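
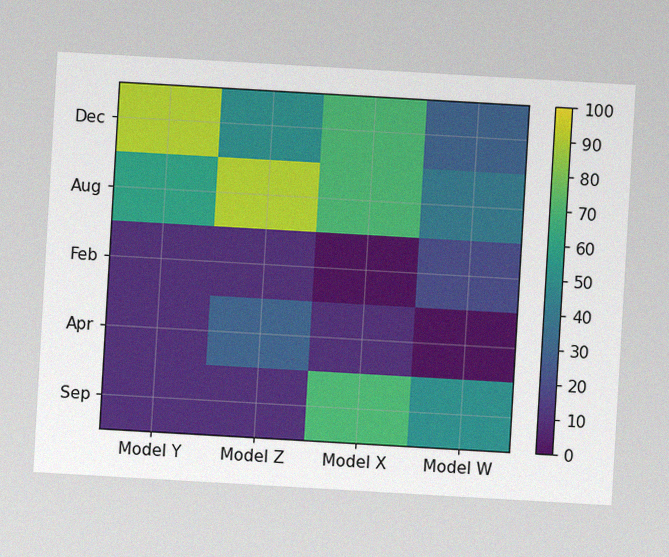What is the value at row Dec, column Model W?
The chart is tilted about 3° clockwise, with some photo noise. Matching cell (Dec, Model W) against the colorbar gives 30.

30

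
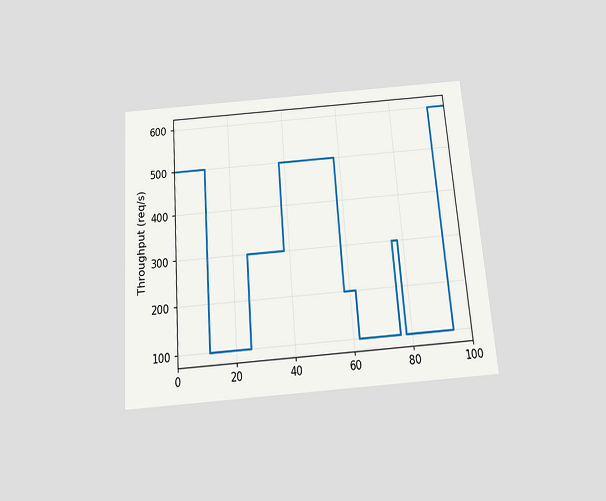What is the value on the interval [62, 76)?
The chart is tilted about 4° counter-clockwise and viewed slightly from below. On [62, 76) the step sits at 100req/s.

100req/s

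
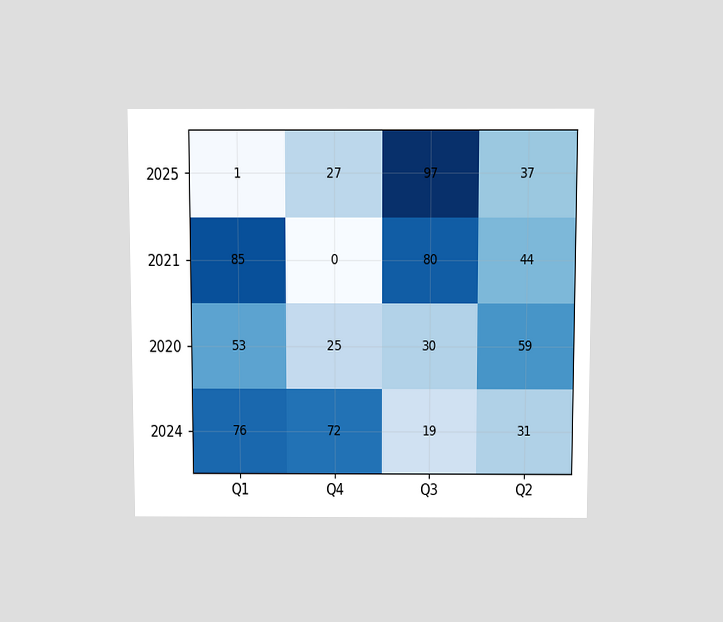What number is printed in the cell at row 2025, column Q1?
The chart is viewed slightly from above. The (2025, Q1) cell reads 1.

1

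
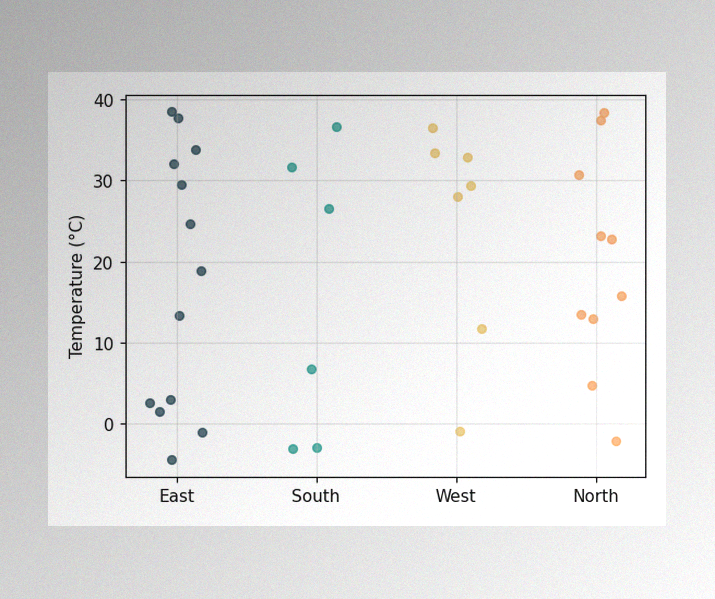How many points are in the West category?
7

The image has some photo noise and uneven lighting. Counting the markers in the West column gives 7.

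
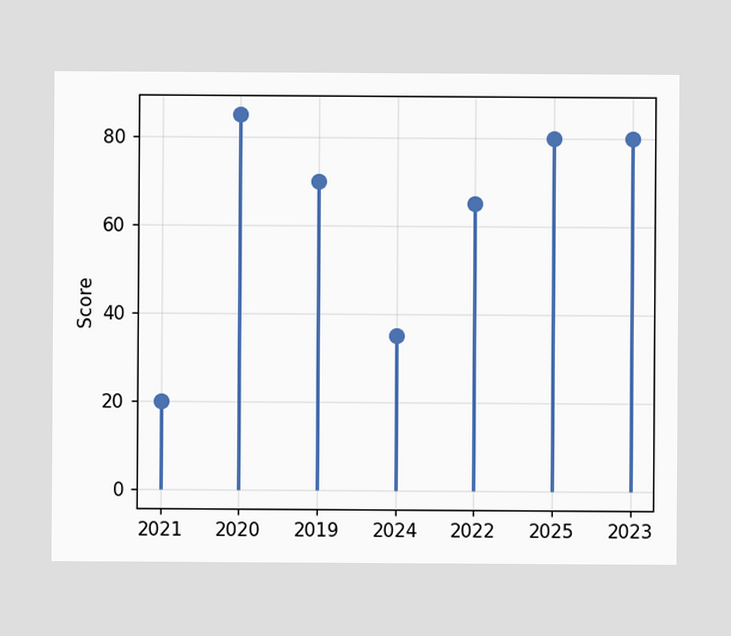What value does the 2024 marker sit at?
35

The 2024 marker sits at 35.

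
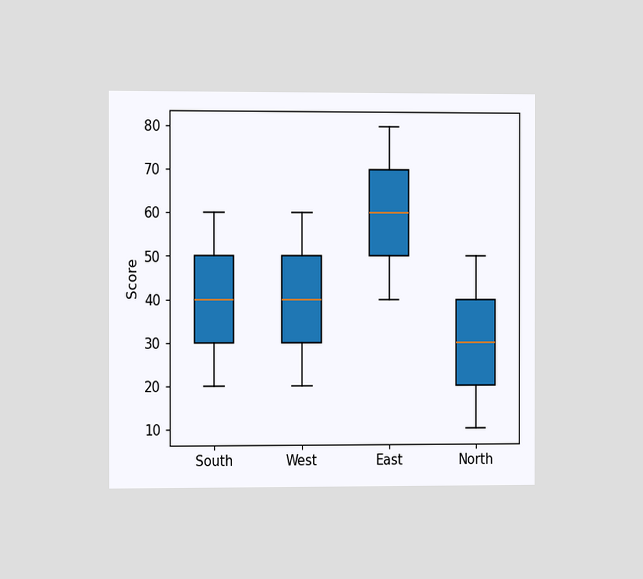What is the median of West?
40

The chart is viewed at a slight angle. The median line in the West box sits at 40.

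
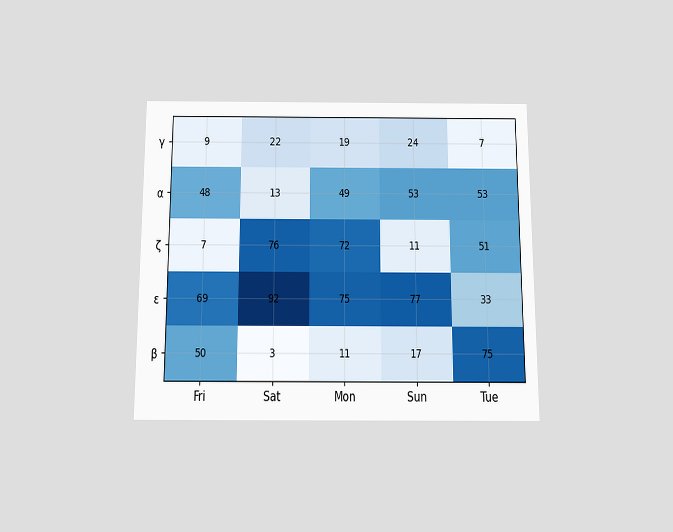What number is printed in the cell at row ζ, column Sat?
The chart is viewed slightly from below. The (ζ, Sat) cell reads 76.

76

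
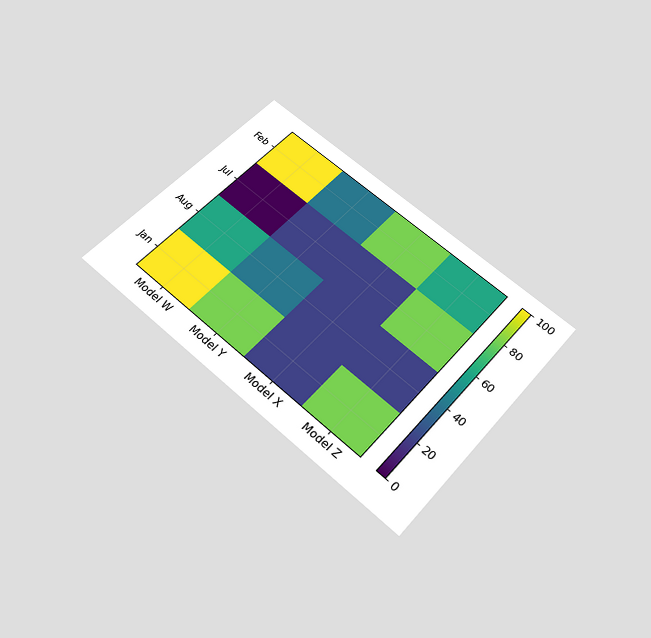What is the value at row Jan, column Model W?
The chart is tilted about 41° clockwise and viewed slightly from below. Matching cell (Jan, Model W) against the colorbar gives 100.

100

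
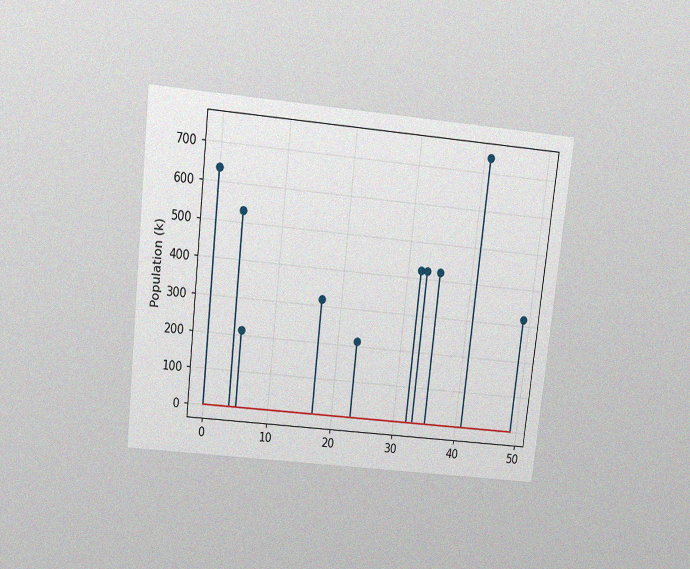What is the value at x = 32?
424k

The chart is tilted about 6° clockwise and viewed slightly from above, with some photo noise. The stem at x=32 reaches 424k.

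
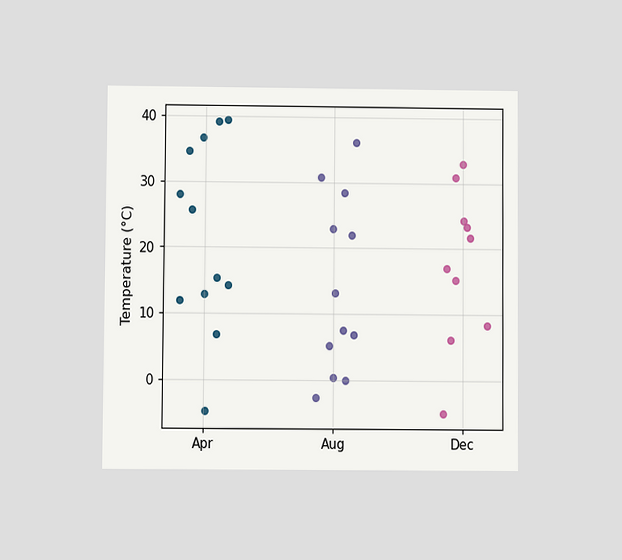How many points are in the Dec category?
The chart is viewed at a slight angle. Counting the markers in the Dec column gives 10.

10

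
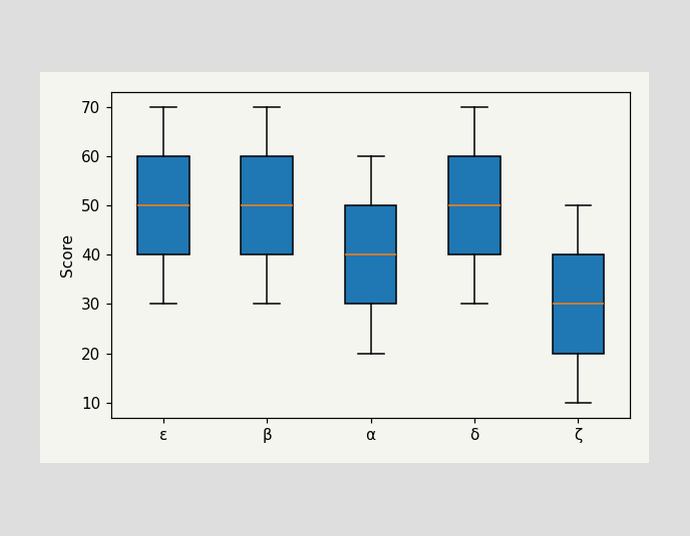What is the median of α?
40

The median line in the α box sits at 40.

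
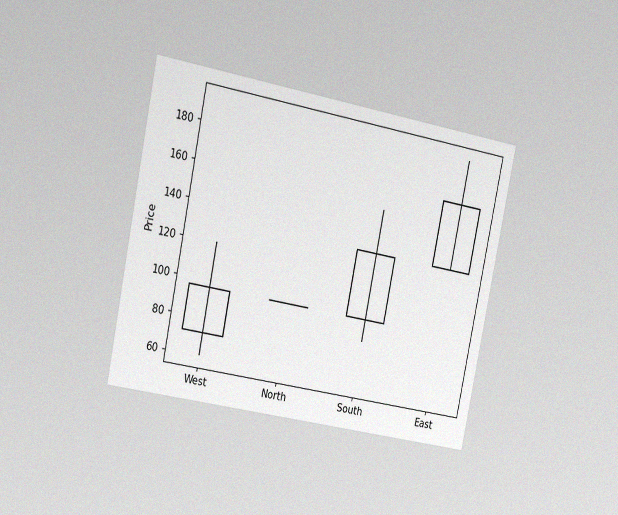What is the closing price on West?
96

The chart is tilted about 11° clockwise and viewed slightly from the left, with some photo noise. The West candle closes at 96.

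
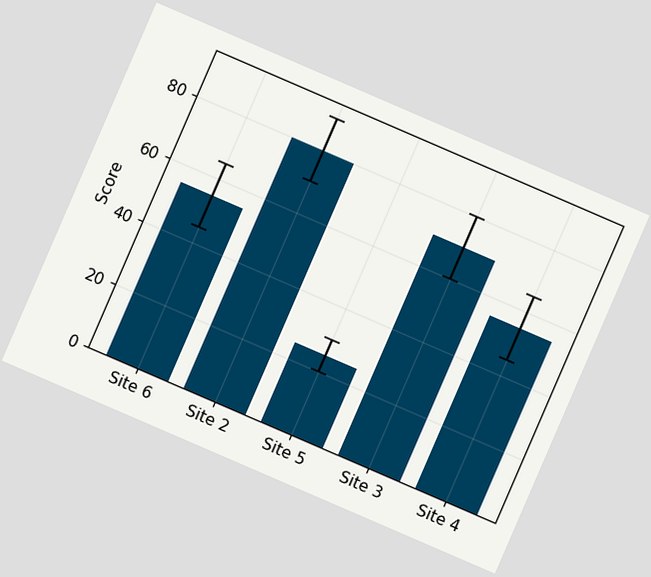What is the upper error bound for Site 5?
The chart is tilted about 23° clockwise. The Site 5 bar's upper whisker reaches 30.

30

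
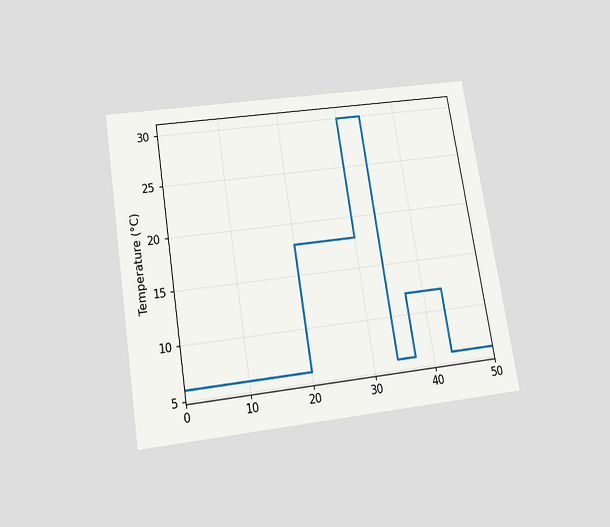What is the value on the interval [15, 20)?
The chart is tilted about 9° counter-clockwise and viewed slightly from below. On [15, 20) the step sits at 6°C.

6°C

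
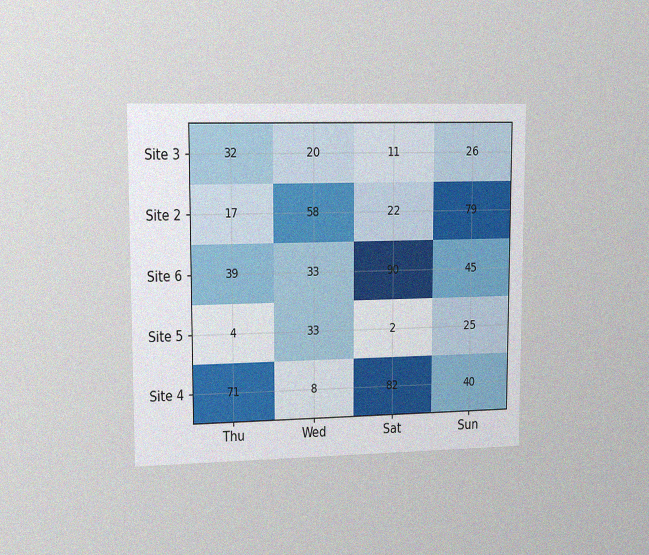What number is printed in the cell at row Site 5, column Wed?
33

The chart is viewed slightly from the left, with some photo noise. The (Site 5, Wed) cell reads 33.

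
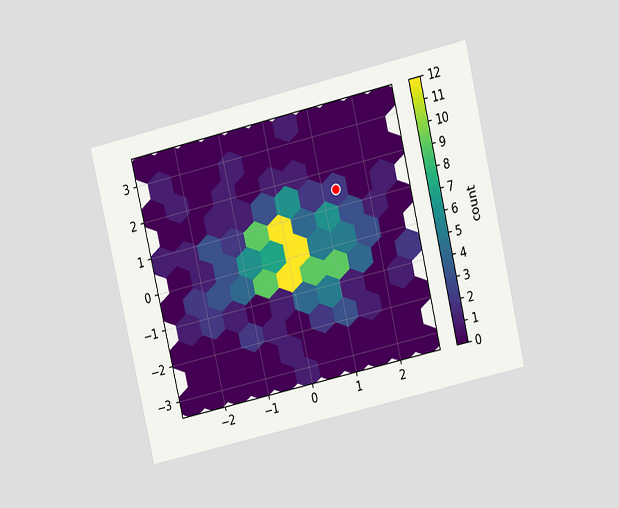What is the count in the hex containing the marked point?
The chart is tilted about 13° counter-clockwise and viewed at a slight angle. The marked hex reads 2 on the colorbar.

2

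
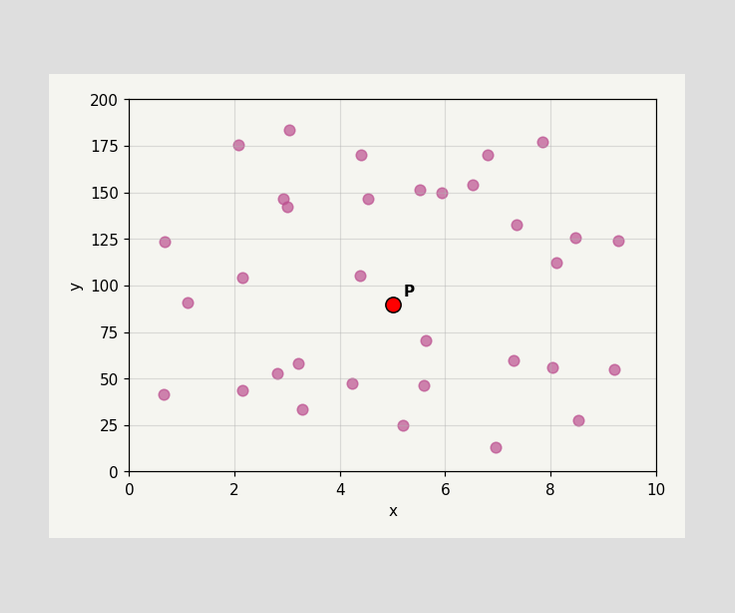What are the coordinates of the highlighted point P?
(5, 90)

Following the gridlines from P to each axis, P sits at (5, 90).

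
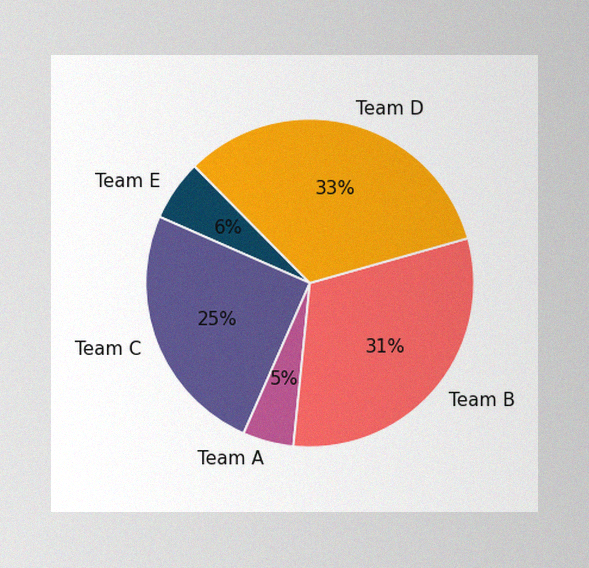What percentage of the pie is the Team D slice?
33%

The image has some photo noise and uneven lighting. The Team D slice takes up 33% of the pie.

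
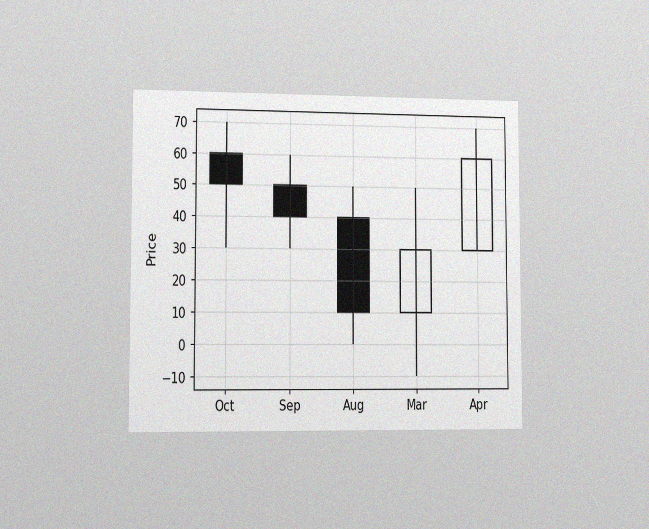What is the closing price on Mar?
30

The chart is viewed slightly from the left, with some photo noise. The Mar candle closes at 30.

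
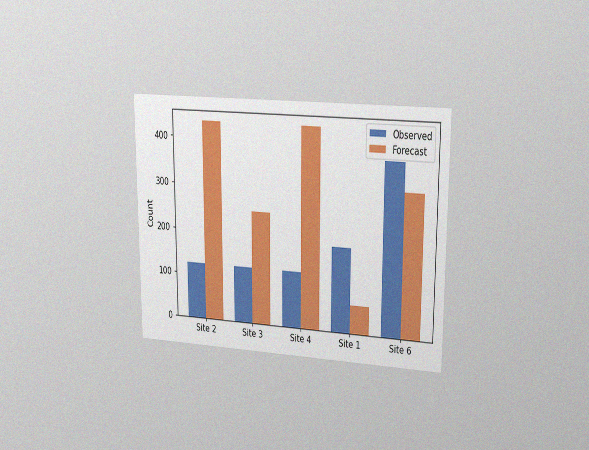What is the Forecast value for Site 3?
The chart is viewed at a slight angle, with some photo noise. The Forecast bar at Site 3 reaches 248 on the y-axis.

248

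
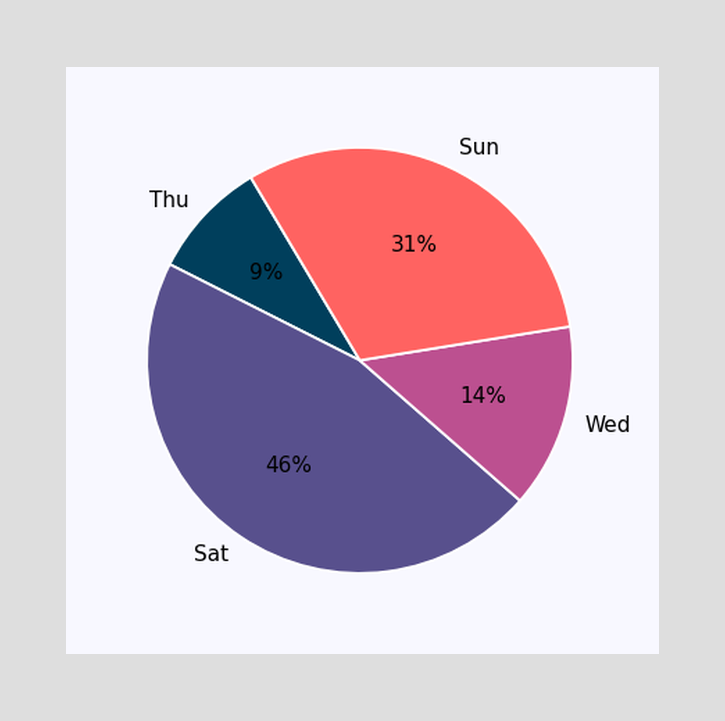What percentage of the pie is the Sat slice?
The Sat slice takes up 46% of the pie.

46%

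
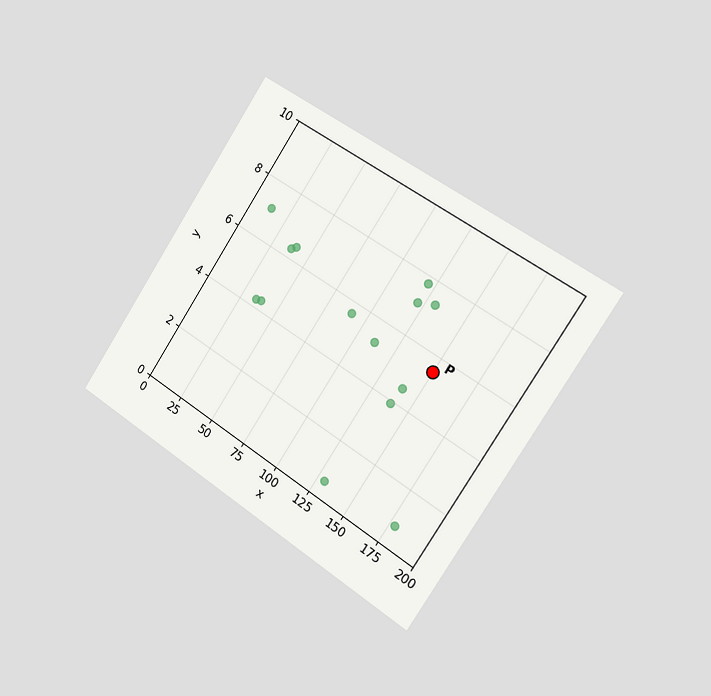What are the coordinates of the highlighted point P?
(150, 5.5)

The chart is tilted about 33° clockwise and viewed slightly from the right. Following the gridlines from P to each axis, P sits at (150, 5.5).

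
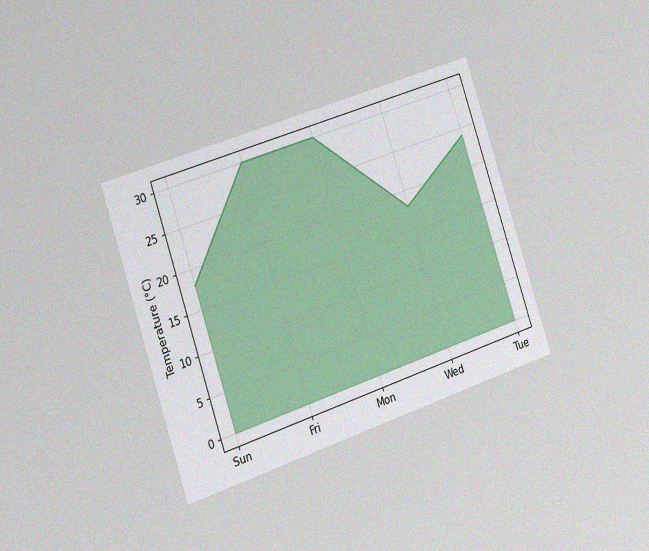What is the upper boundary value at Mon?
30°C

The chart is tilted about 19° counter-clockwise and viewed slightly from the left, with some photo noise. At Mon the upper boundary is at 30°C.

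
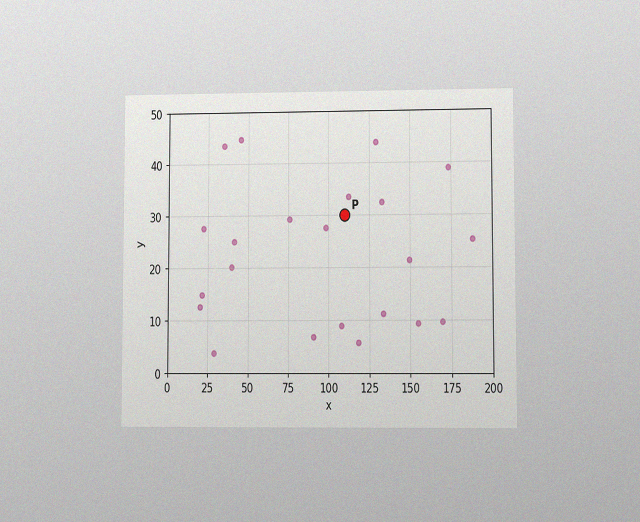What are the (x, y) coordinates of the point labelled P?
(110, 30)

The chart is viewed at a slight angle, with some photo noise. Following the gridlines from P to each axis, P sits at (110, 30).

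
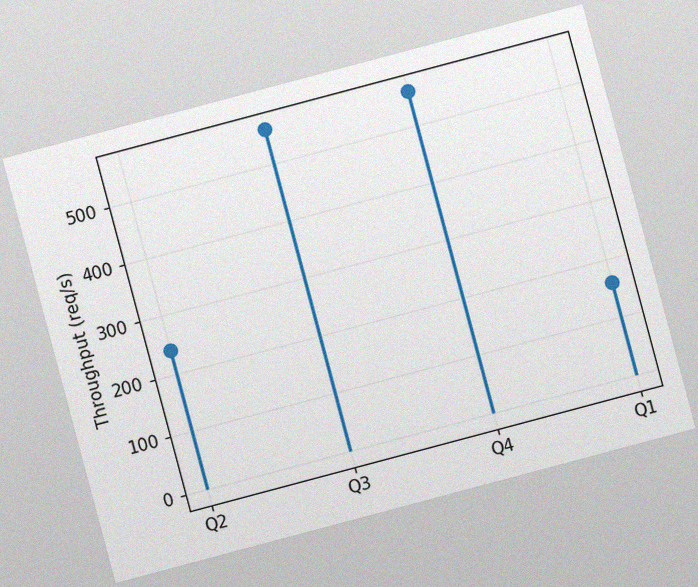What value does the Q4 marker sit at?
The chart is tilted about 15° counter-clockwise, with some photo noise. The Q4 marker sits at 560req/s.

560req/s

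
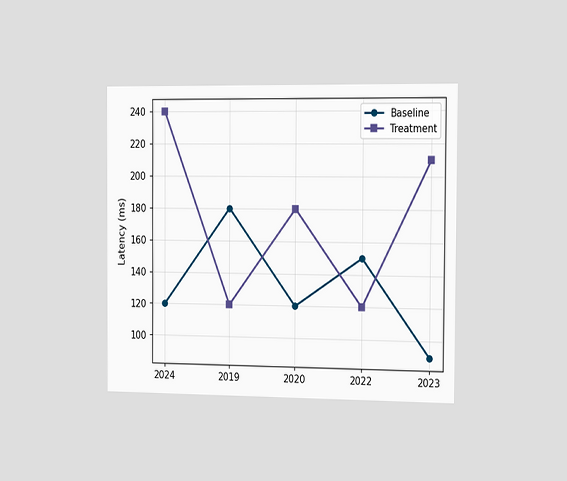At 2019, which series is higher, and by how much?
The chart is viewed slightly from the right. At 2019, Baseline sits above the other line by 60ms.

Baseline, by 60ms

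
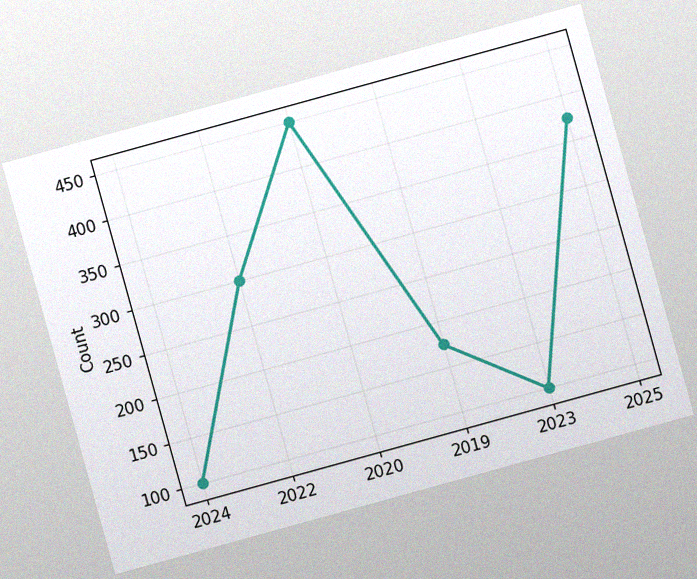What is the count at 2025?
The chart is tilted about 15° counter-clockwise, with some photo noise. At 2025, the line is at 375.

375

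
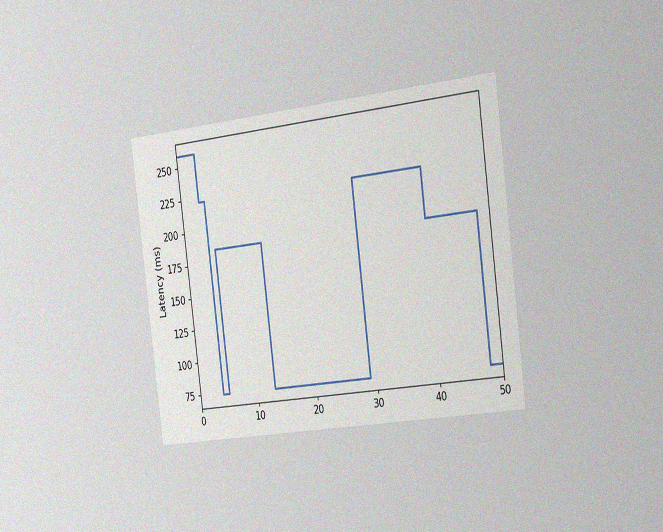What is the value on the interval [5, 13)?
The chart is tilted about 7° counter-clockwise and viewed slightly from the right, with some photo noise. On [5, 13) the step sits at 185ms.

185ms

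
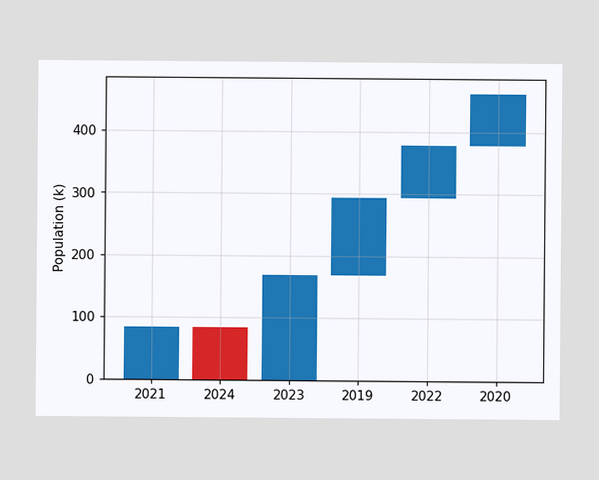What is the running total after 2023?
168k

After 2023 the running total reaches 168k.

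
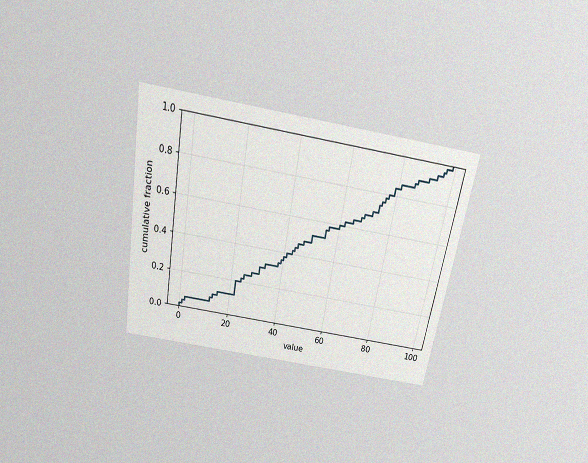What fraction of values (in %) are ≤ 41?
40%

The chart is tilted about 10° clockwise and viewed slightly from above, with some photo noise. At x=41 the ECDF step is at 40%.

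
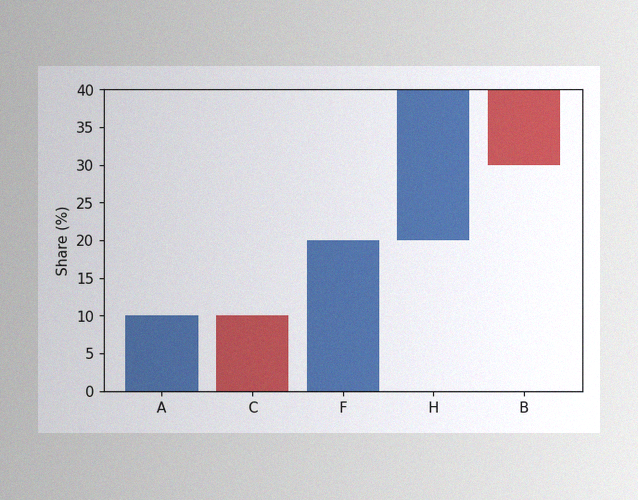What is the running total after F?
The image has some photo noise and uneven lighting. After F the running total reaches 20%.

20%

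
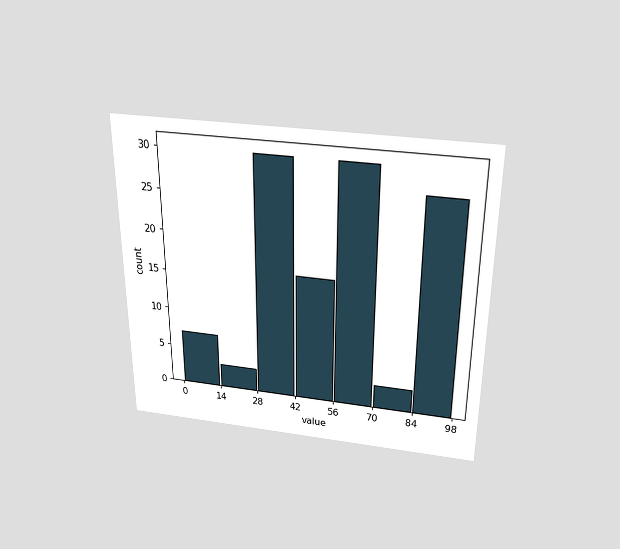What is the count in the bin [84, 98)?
27

The chart is viewed slightly from above. The [84, 98) bin has height 27.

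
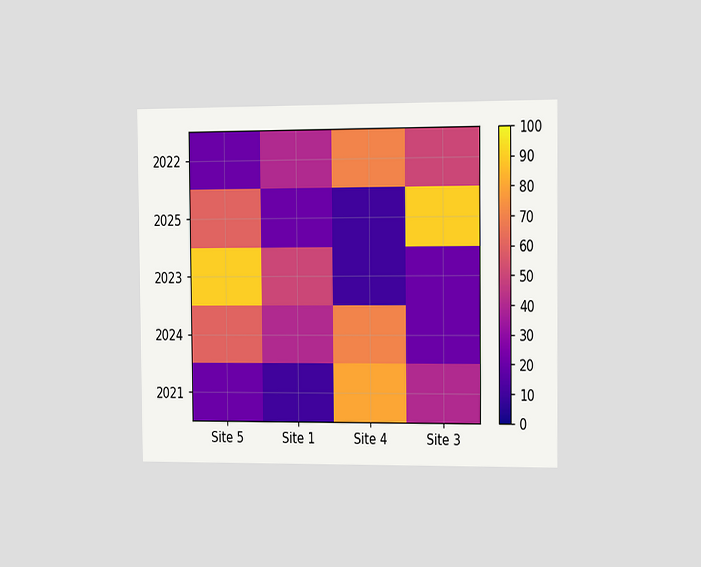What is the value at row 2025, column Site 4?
10

The chart is viewed slightly from the right. Matching cell (2025, Site 4) against the colorbar gives 10.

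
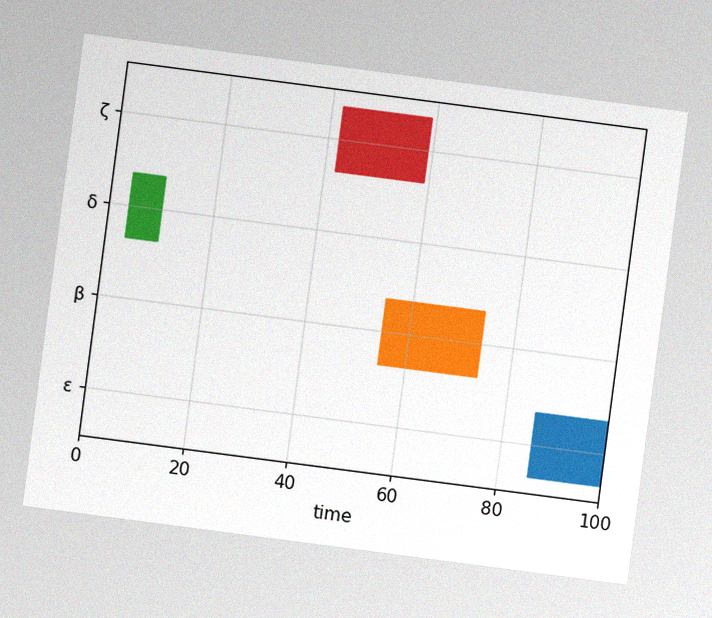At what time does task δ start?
The chart is tilted about 7° clockwise, with some photo noise. The δ bar begins at t=4.

4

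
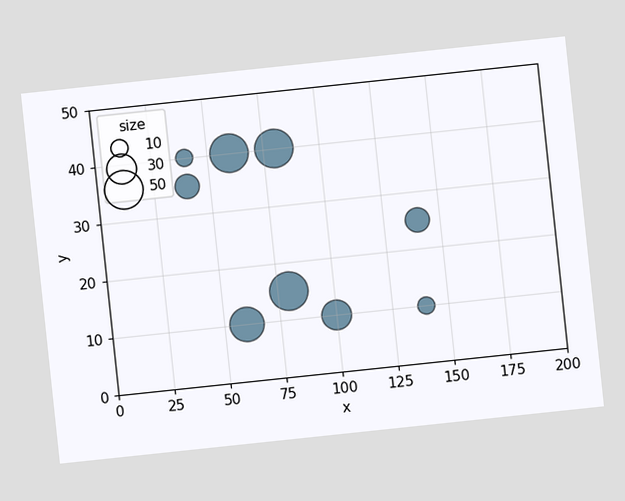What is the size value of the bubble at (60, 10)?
The chart is tilted about 6° counter-clockwise. Matching the bubble at (60, 10) against the size legend gives 40.

40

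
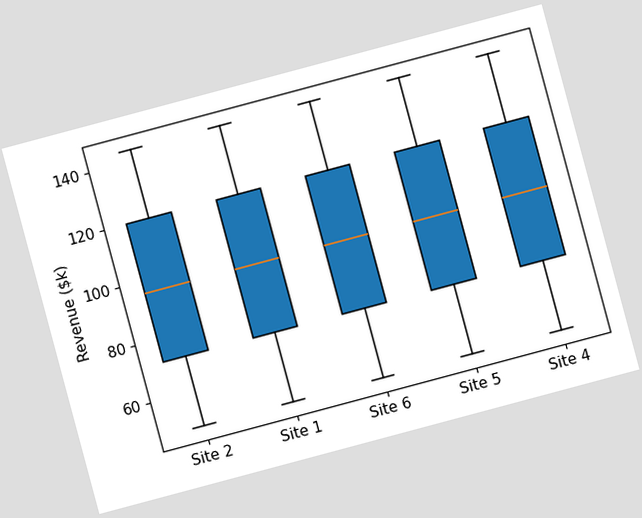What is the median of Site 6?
The chart is tilted about 15° counter-clockwise. The median line in the Site 6 box sits at $96k.

$96k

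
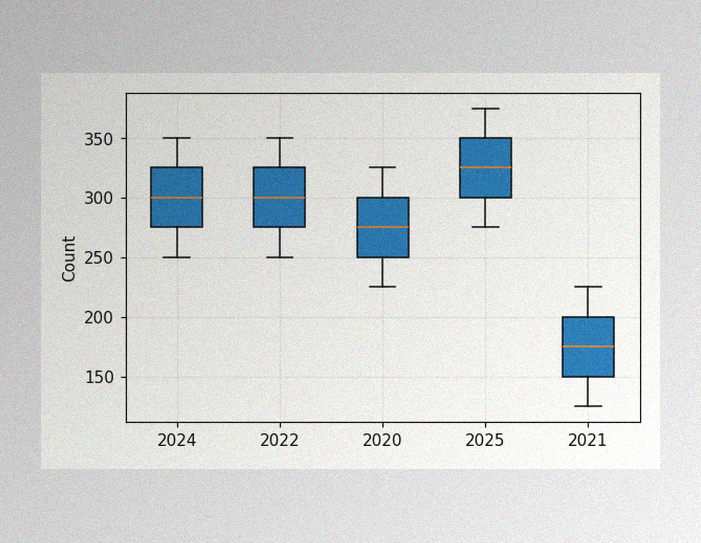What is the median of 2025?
The image has some photo noise and uneven lighting. The median line in the 2025 box sits at 325.

325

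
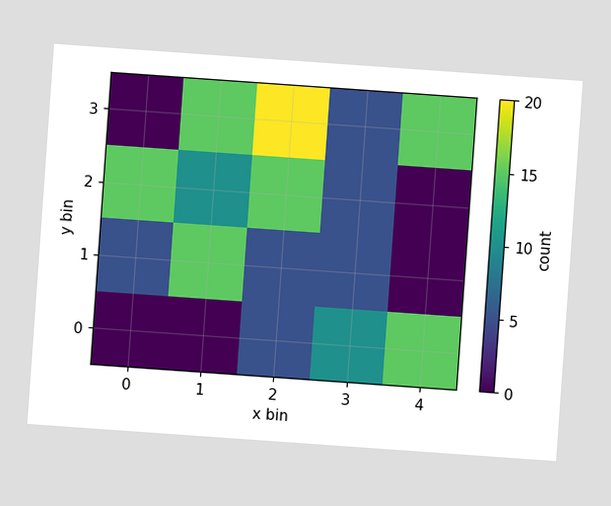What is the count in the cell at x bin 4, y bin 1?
0

The chart is tilted about 4° clockwise. Matching the cell (4, 1) against the colorbar gives 0.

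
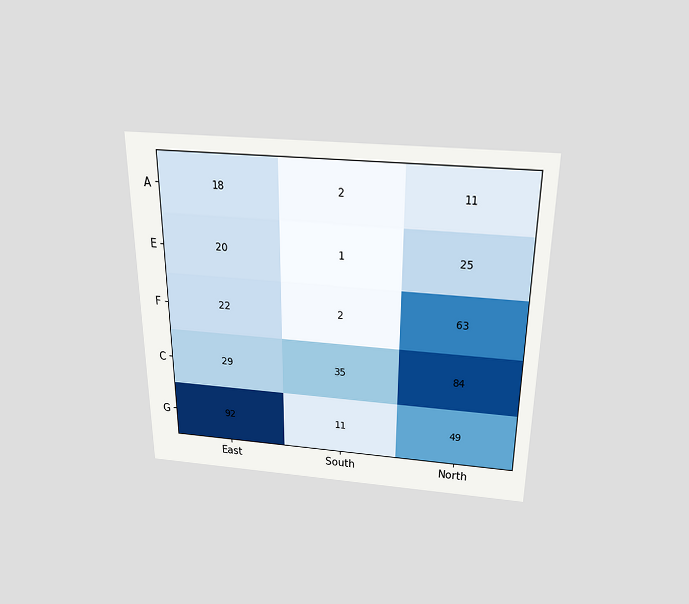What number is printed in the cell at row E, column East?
The chart is viewed slightly from above. The (E, East) cell reads 20.

20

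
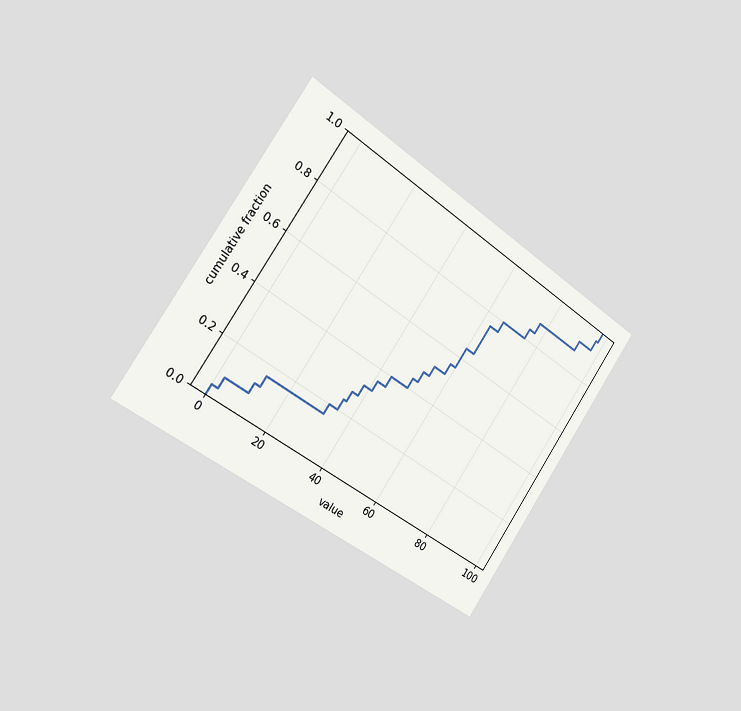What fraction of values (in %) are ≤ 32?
20%

The chart is tilted about 34° clockwise and viewed slightly from the left. At x=32 the ECDF step is at 20%.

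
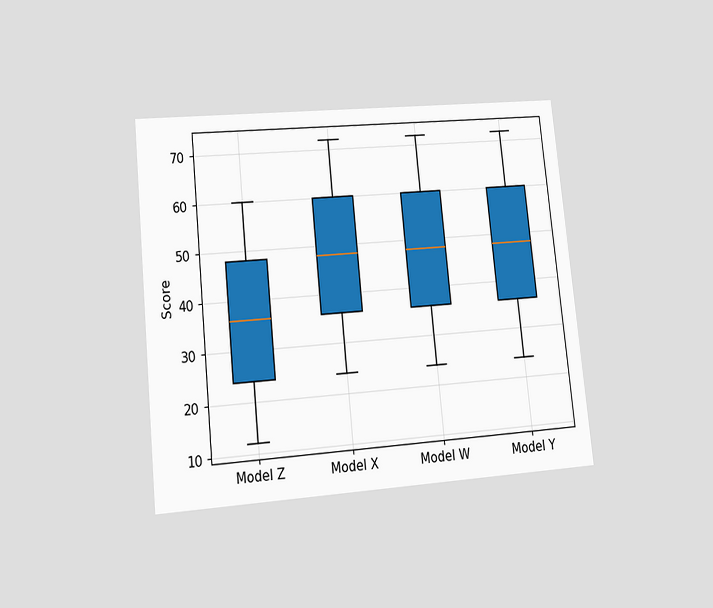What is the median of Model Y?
The chart is tilted about 6° counter-clockwise and viewed at a slight angle. The median line in the Model Y box sits at 48.

48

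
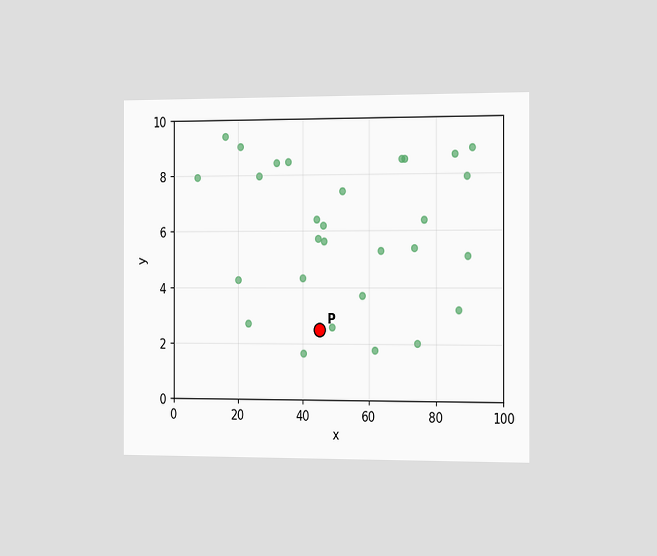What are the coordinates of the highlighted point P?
(45, 2.5)

The chart is viewed slightly from the right. Following the gridlines from P to each axis, P sits at (45, 2.5).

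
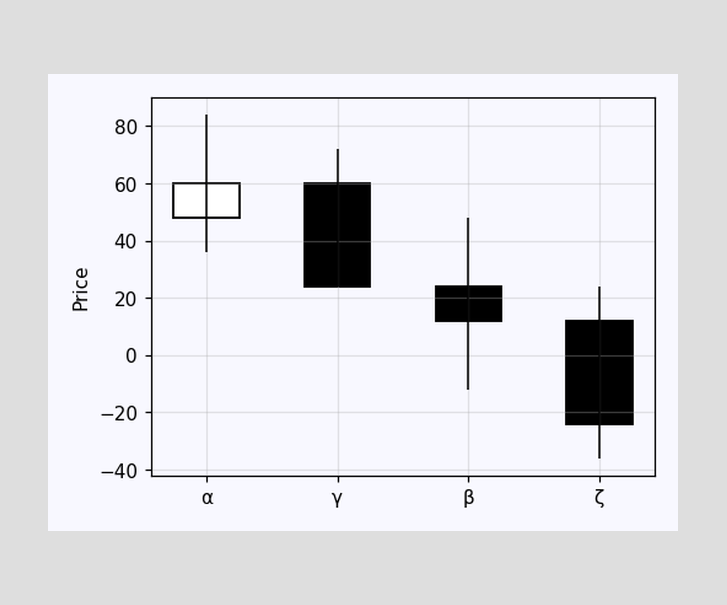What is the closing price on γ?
The γ candle closes at 24.

24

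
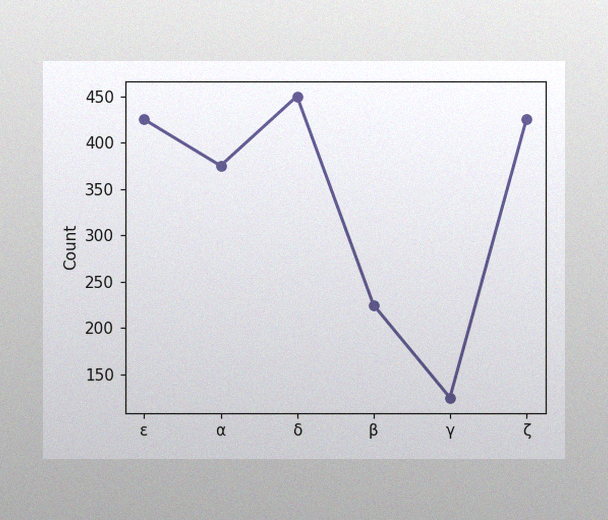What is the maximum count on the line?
450

The image has some photo noise and uneven lighting. The highest point is at δ, and reading across to the y-axis gives 450.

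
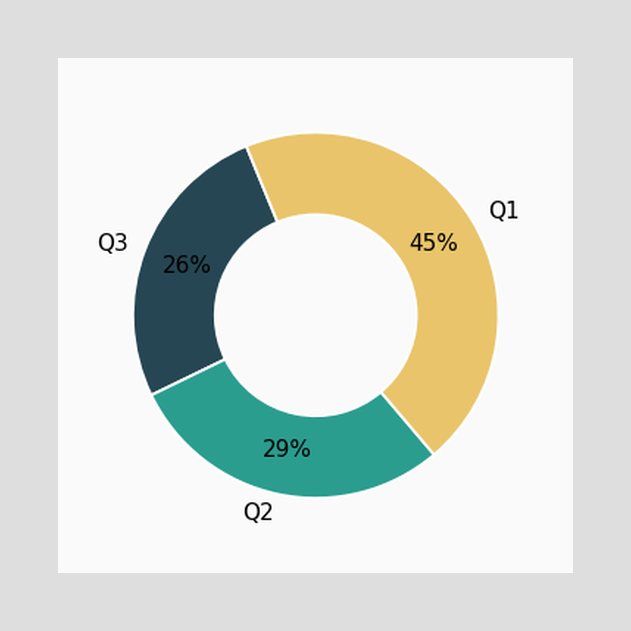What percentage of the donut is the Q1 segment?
45%

The Q1 segment takes up 45% of the ring.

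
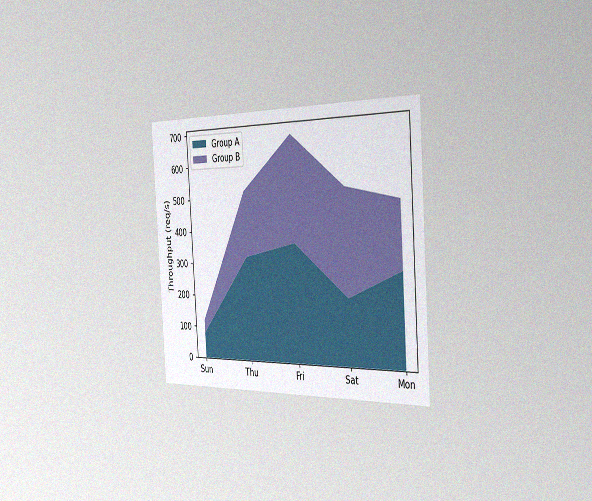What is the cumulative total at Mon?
480req/s

The chart is tilted about 4° counter-clockwise and viewed slightly from the right, with some photo noise. The stacked total at Mon reaches 480req/s.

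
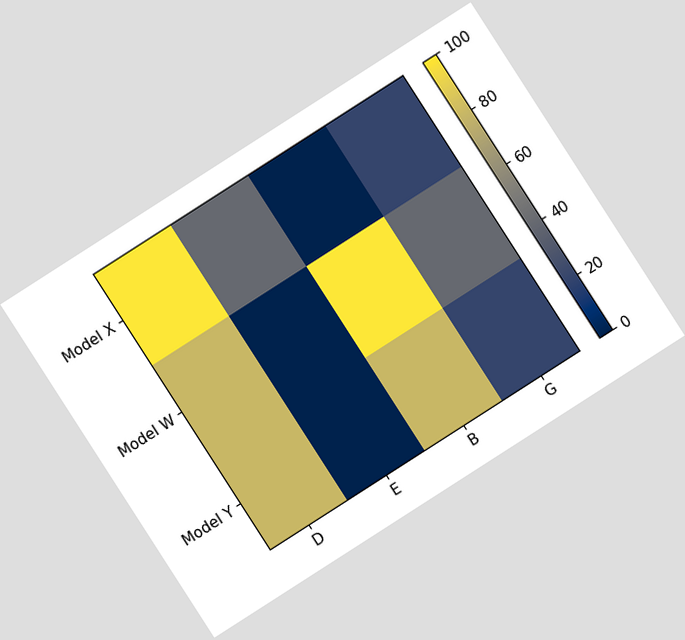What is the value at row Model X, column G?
The chart is tilted about 33° counter-clockwise. Matching cell (Model X, G) against the colorbar gives 20.

20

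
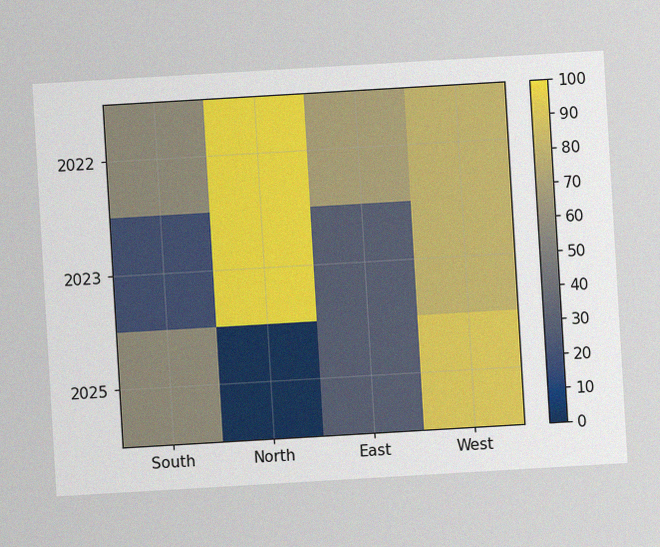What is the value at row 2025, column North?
0

The chart is tilted about 3° counter-clockwise, with some photo noise. Matching cell (2025, North) against the colorbar gives 0.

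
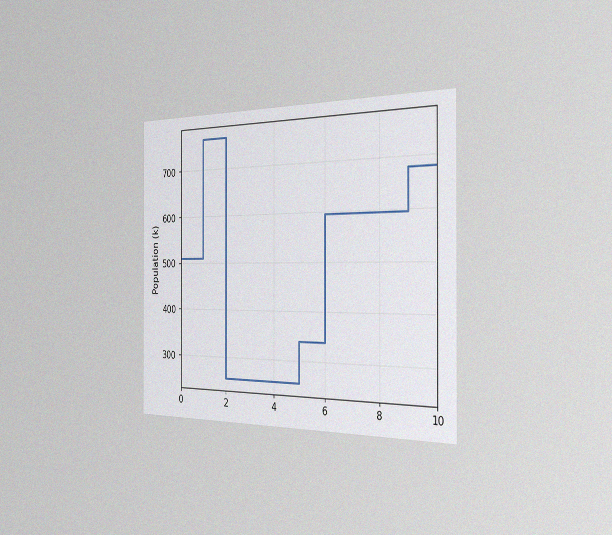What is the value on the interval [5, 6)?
The chart is viewed slightly from the right, with some photo noise. On [5, 6) the step sits at 340k.

340k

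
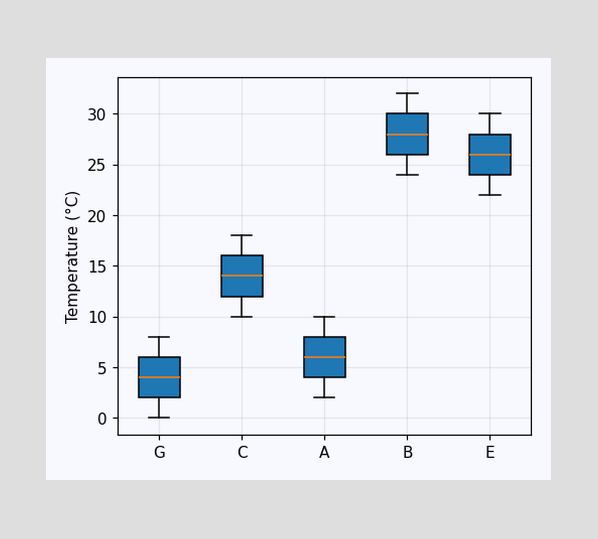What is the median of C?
14°C

The median line in the C box sits at 14°C.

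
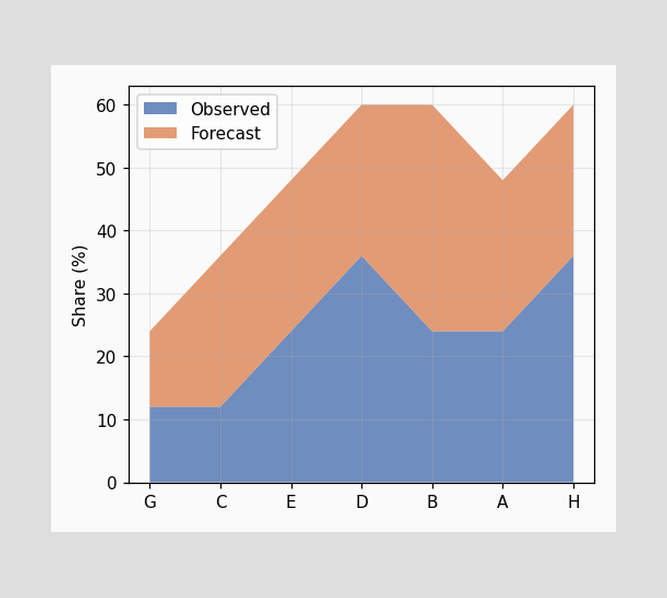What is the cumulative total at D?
60%

The stacked total at D reaches 60%.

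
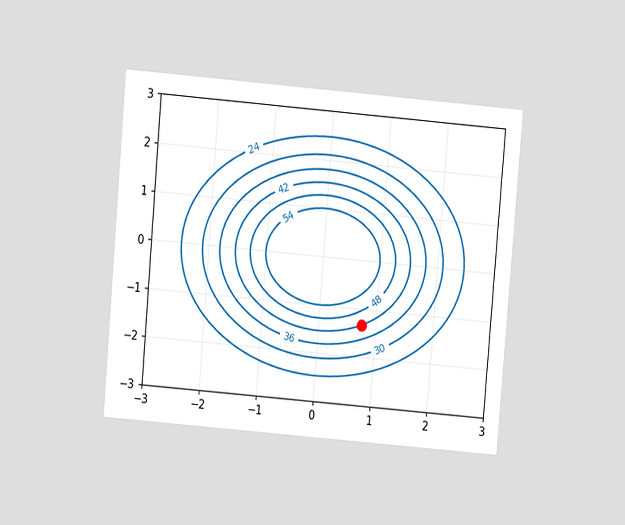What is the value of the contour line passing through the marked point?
The chart is tilted about 5° clockwise and viewed at a slight angle. The marked point sits on the contour labelled 42.

42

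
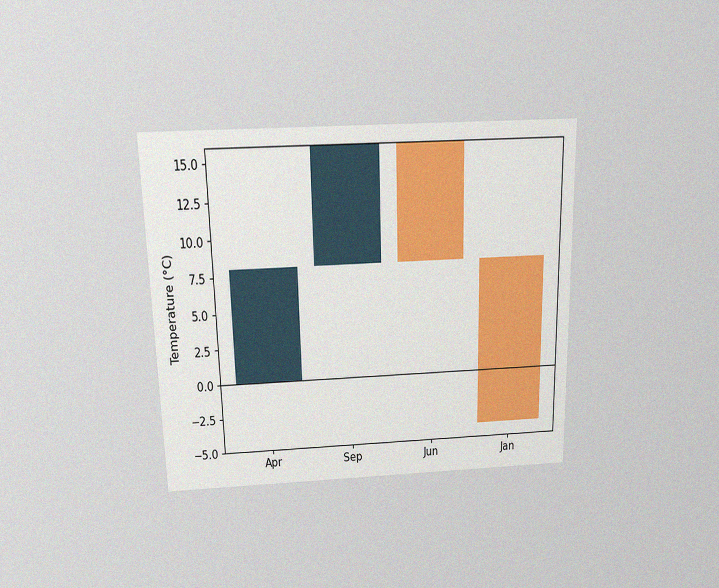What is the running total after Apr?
8°C

The chart is viewed slightly from above, with some photo noise. After Apr the running total reaches 8°C.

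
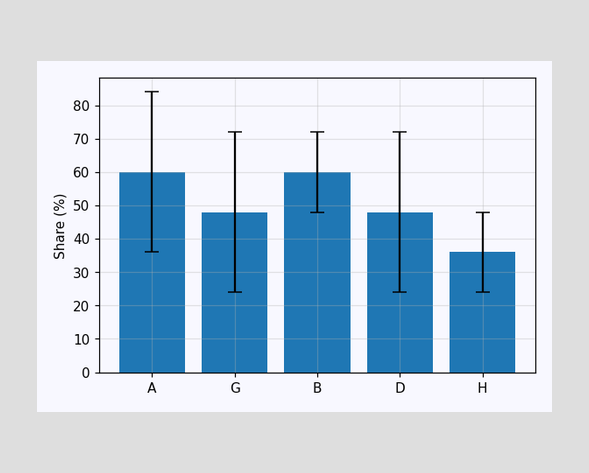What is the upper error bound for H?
48%

The H bar's upper whisker reaches 48%.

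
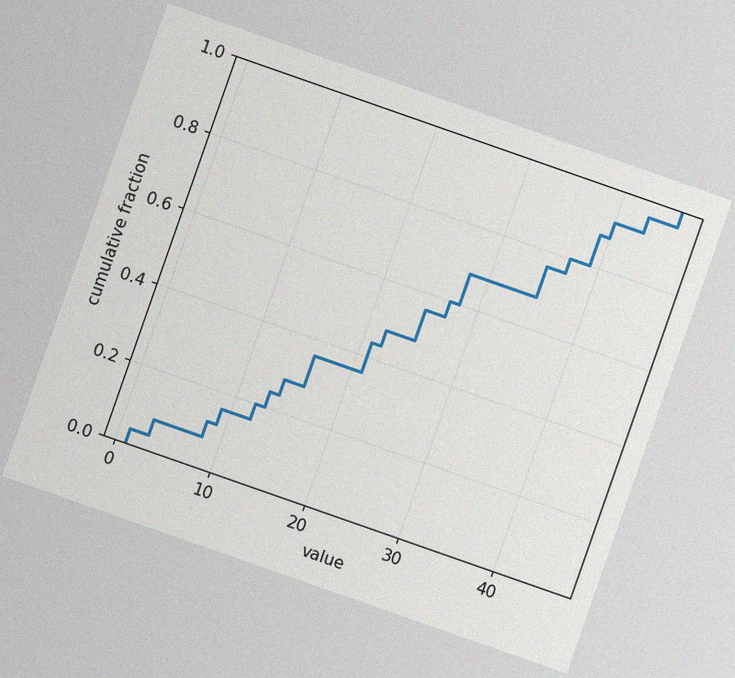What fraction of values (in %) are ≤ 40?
The chart is tilted about 19° clockwise, with some photo noise. At x=40 the ECDF step is at 92%.

92%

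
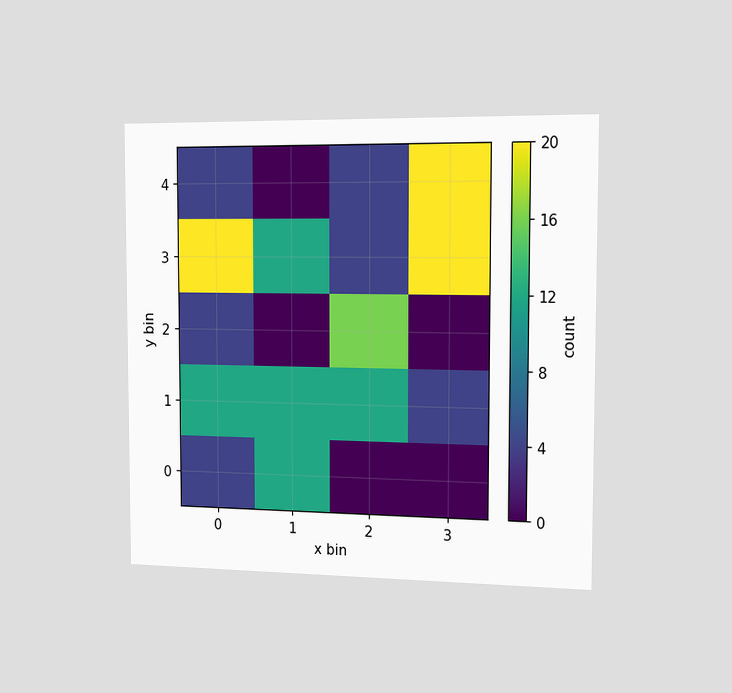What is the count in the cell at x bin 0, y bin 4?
4

The chart is viewed slightly from the right. Matching the cell (0, 4) against the colorbar gives 4.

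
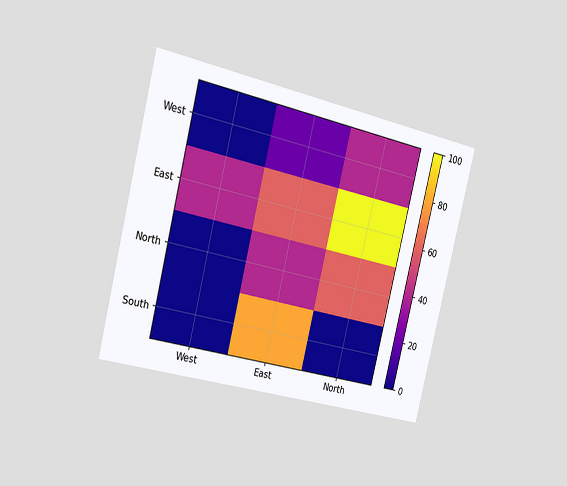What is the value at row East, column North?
100

The chart is tilted about 14° clockwise and viewed slightly from the left. Matching cell (East, North) against the colorbar gives 100.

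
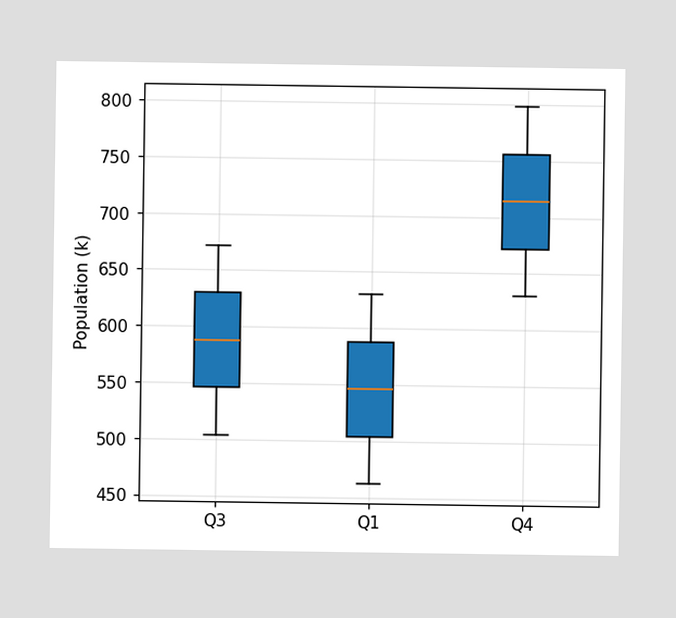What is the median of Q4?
The median line in the Q4 box sits at 714k.

714k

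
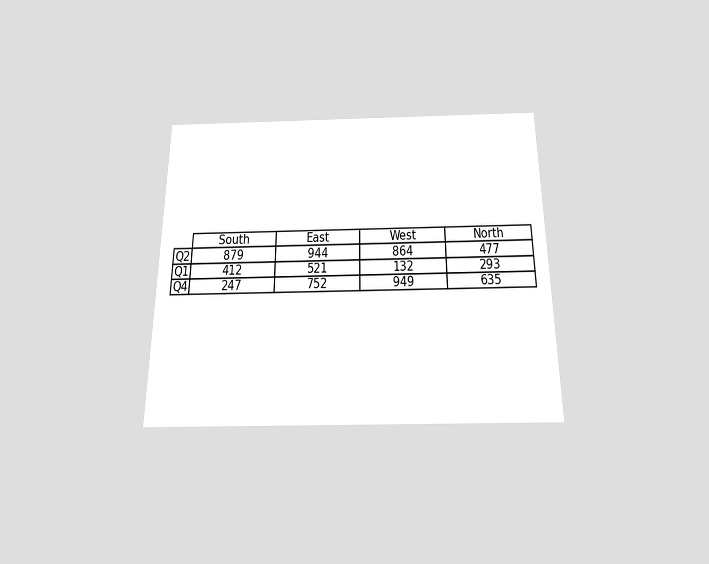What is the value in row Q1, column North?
293

The chart is viewed slightly from below. The (Q1, North) cell reads 293.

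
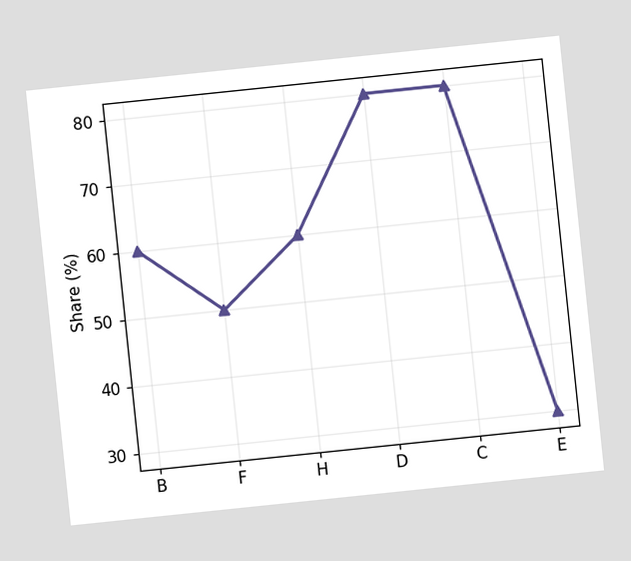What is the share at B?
The chart is tilted about 6° counter-clockwise. At B, the line is at 60%.

60%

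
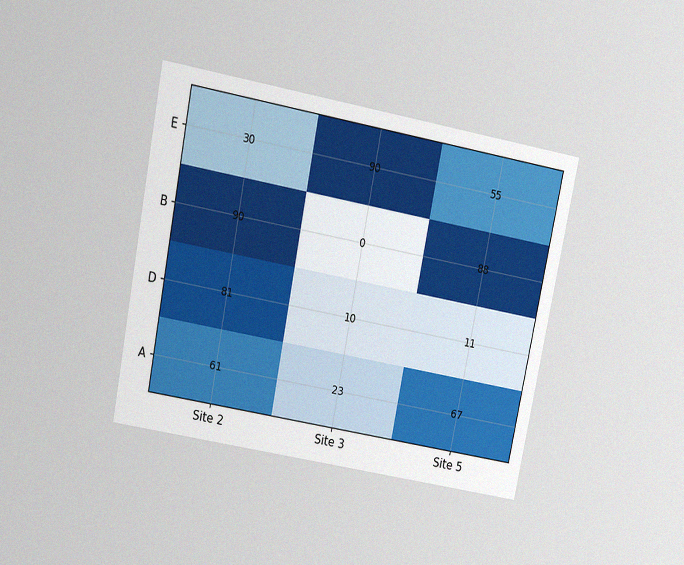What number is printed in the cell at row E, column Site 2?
The chart is tilted about 11° clockwise and viewed slightly from above, with some photo noise. The (E, Site 2) cell reads 30.

30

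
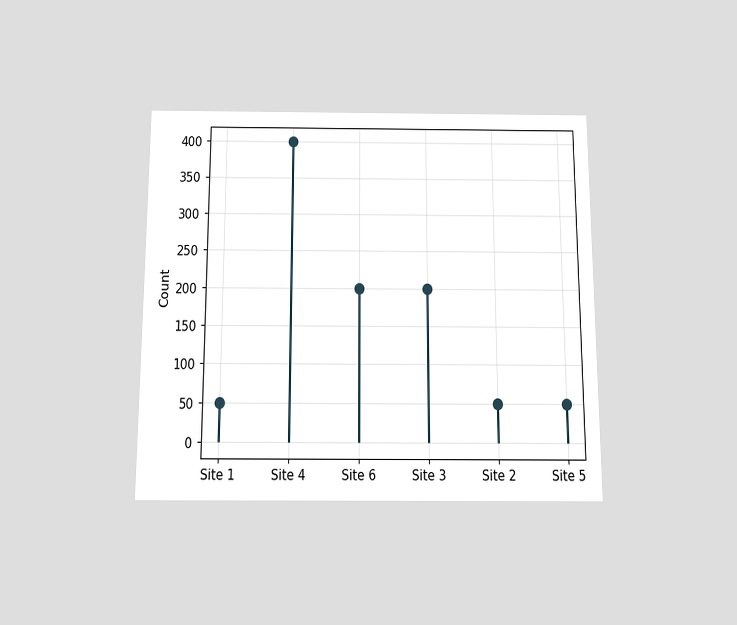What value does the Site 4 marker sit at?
The chart is viewed slightly from below. The Site 4 marker sits at 400.

400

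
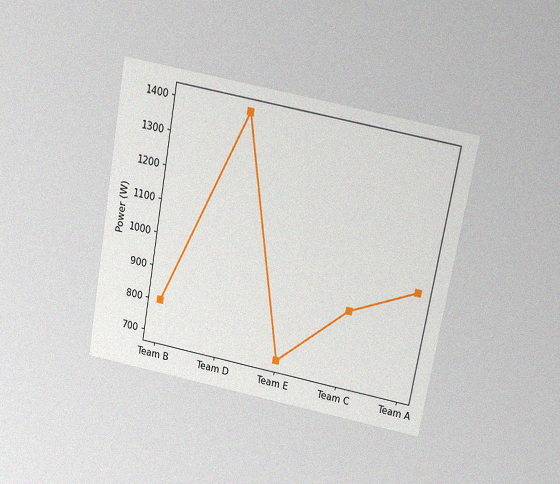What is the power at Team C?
900W

The chart is tilted about 10° clockwise and viewed slightly from above, with some photo noise. At Team C, the line is at 900W.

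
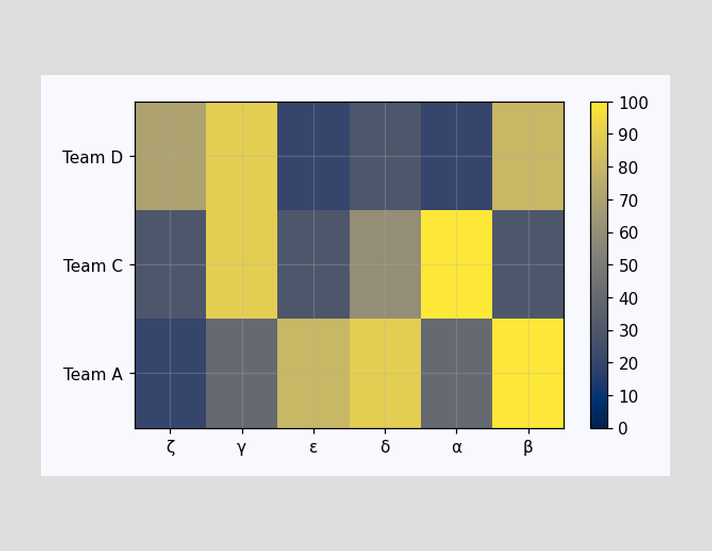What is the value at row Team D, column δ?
30

Matching cell (Team D, δ) against the colorbar gives 30.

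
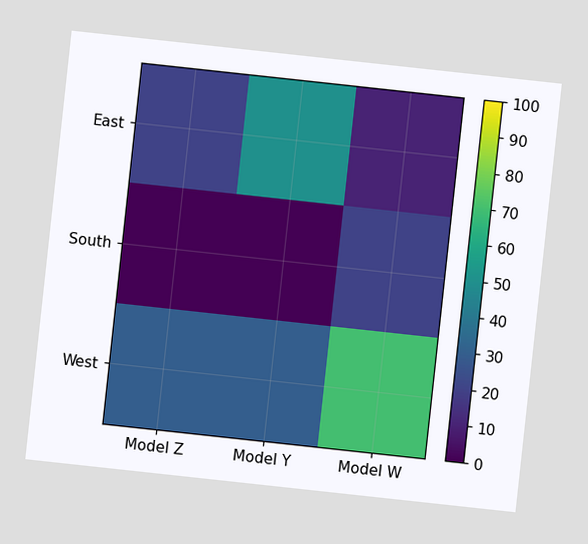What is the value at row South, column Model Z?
0

The chart is tilted about 6° clockwise. Matching cell (South, Model Z) against the colorbar gives 0.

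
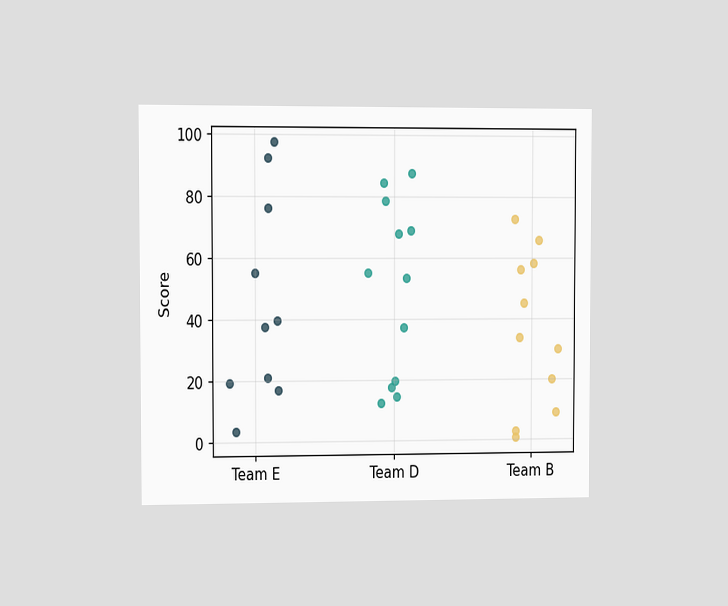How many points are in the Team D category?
The chart is viewed slightly from the left. Counting the markers in the Team D column gives 12.

12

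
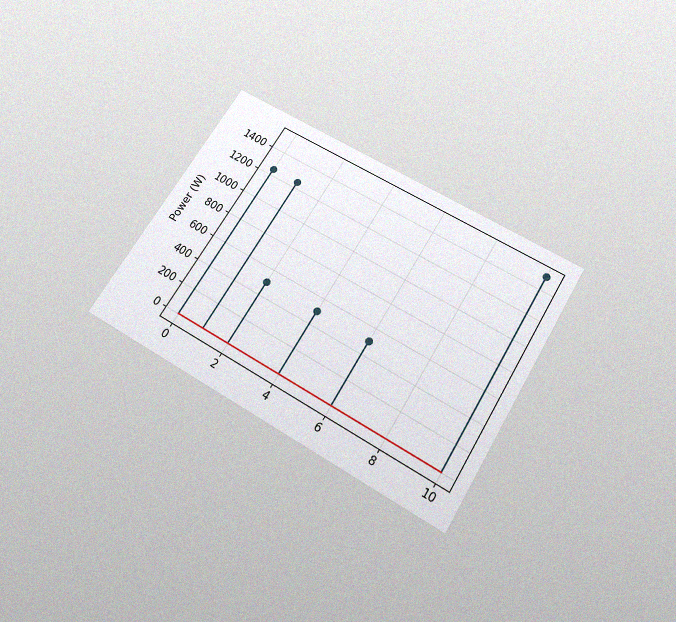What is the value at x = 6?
500W

The chart is tilted about 32° clockwise and viewed slightly from below, with some photo noise. The stem at x=6 reaches 500W.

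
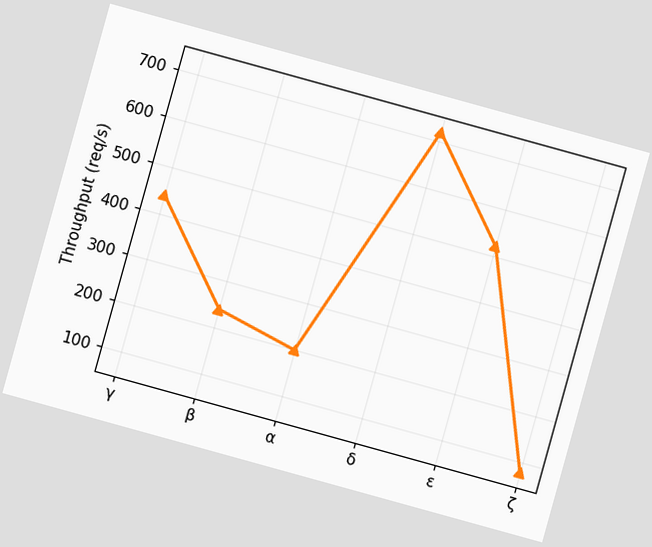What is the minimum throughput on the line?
80req/s

The chart is tilted about 15° clockwise. The lowest point is at ζ, and reading across to the y-axis gives 80req/s.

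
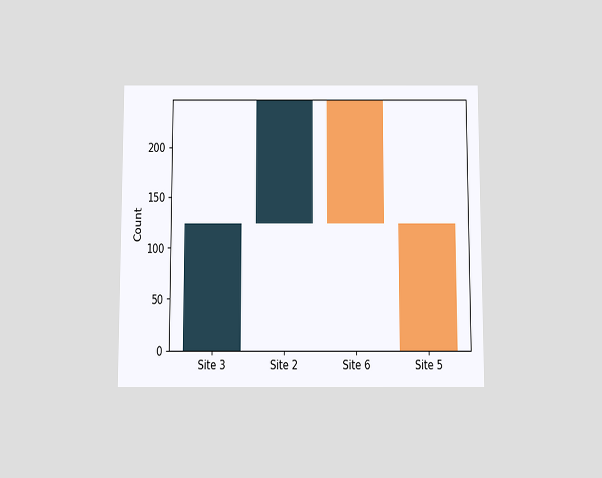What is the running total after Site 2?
248

The chart is viewed slightly from below. After Site 2 the running total reaches 248.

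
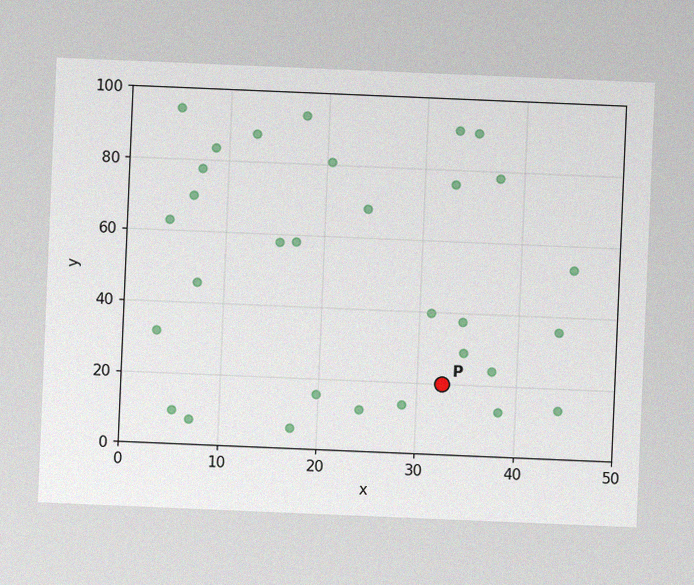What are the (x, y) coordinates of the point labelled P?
The chart is tilted about 2° clockwise, with some photo noise. Following the gridlines from P to each axis, P sits at (32.5, 20).

(32.5, 20)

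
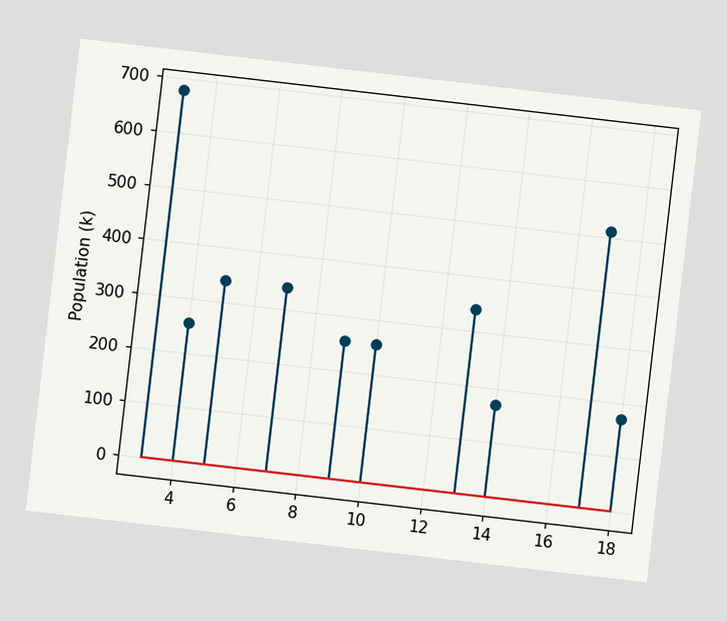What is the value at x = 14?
The chart is tilted about 7° clockwise. The stem at x=14 reaches 170k.

170k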